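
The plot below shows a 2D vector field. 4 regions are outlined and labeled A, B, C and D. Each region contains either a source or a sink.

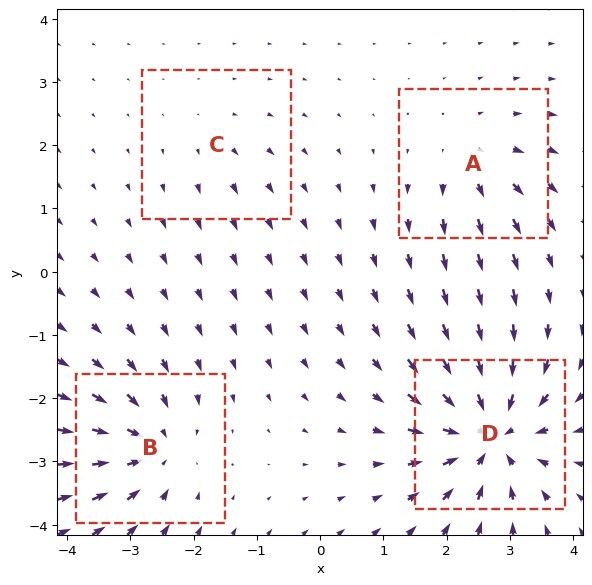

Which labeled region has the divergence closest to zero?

Divergence at each region's feature centre — A: about +4, B: about -6, C: about +2, D: about -9. Region C is closest to zero.

C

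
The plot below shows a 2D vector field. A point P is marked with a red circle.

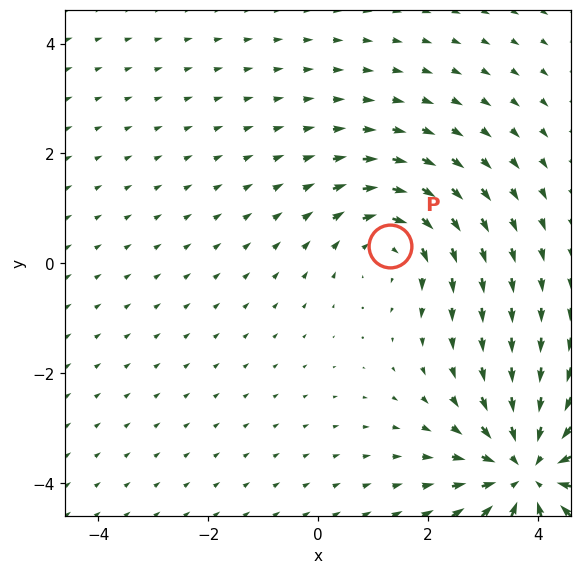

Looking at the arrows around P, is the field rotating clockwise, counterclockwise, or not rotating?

clockwise

Near P at (1.3, 0.3) the arrows circulate clockwise. The curl (z-component) there is about -3; negative curl means clockwise rotation.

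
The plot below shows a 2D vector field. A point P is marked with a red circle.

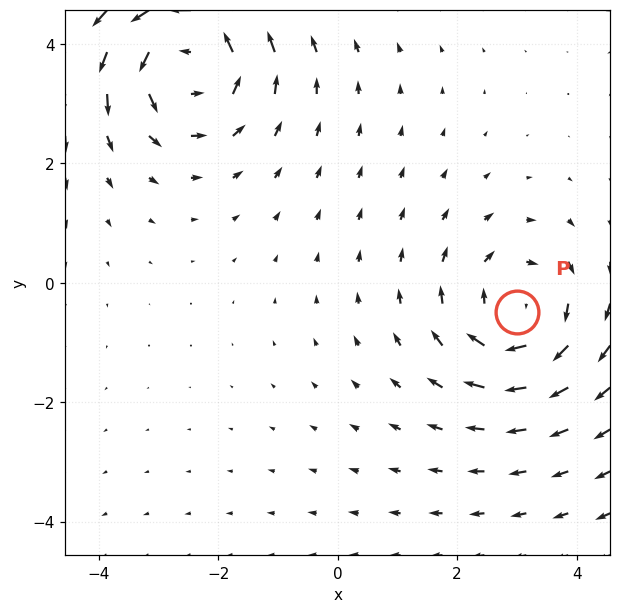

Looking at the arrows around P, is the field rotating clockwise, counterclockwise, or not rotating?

clockwise

Near P at (3.0, -0.5) the arrows circulate clockwise. The curl (z-component) there is about -4; negative curl means clockwise rotation.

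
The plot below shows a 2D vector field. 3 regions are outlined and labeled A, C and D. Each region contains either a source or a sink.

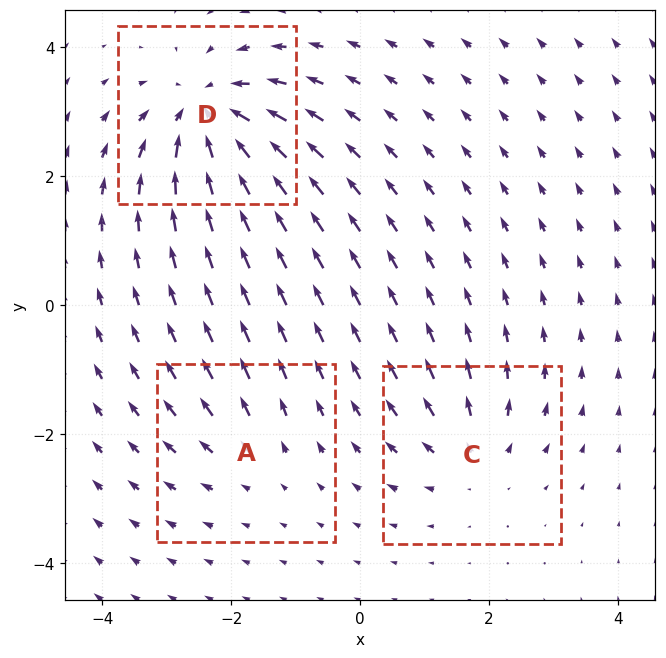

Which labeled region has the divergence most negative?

D

Divergence at each region's feature centre — A: about +2, C: about +4, D: about -6. Region D is most negative.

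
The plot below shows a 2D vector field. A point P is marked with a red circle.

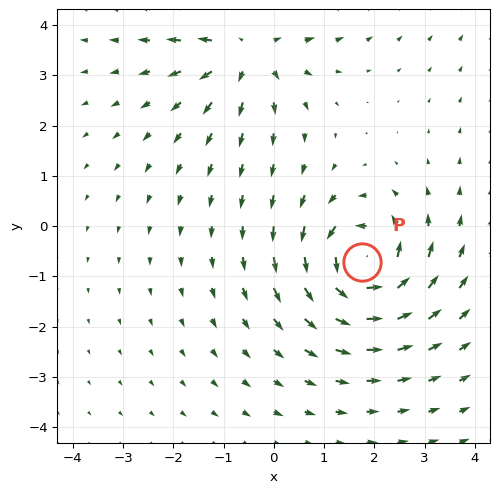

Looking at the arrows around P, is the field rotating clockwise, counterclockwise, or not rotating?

Near P at (1.8, -0.7) the arrows circulate counterclockwise. The curl (z-component) there is about +7; positive curl means counterclockwise rotation.

counterclockwise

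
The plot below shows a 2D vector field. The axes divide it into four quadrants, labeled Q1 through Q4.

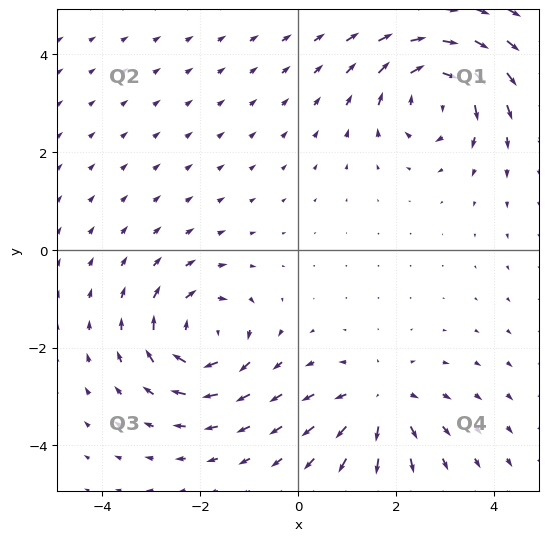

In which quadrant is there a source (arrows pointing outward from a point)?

Q4

The source sits at approximately (1.7, -3.1), which lies in quadrant Q4. The divergence there is about +4, positive as expected for a source.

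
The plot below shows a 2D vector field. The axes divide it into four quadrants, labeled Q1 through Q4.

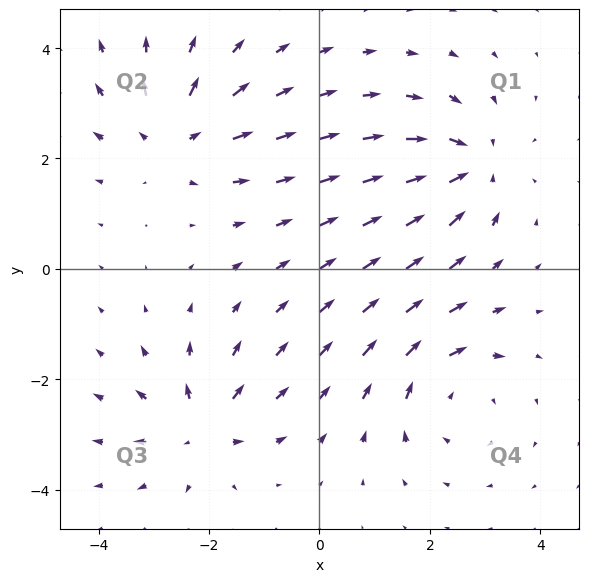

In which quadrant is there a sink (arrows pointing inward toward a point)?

The sink sits at approximately (2.7, 1.9), which lies in quadrant Q1. The divergence there is about -6, negative as expected for a sink.

Q1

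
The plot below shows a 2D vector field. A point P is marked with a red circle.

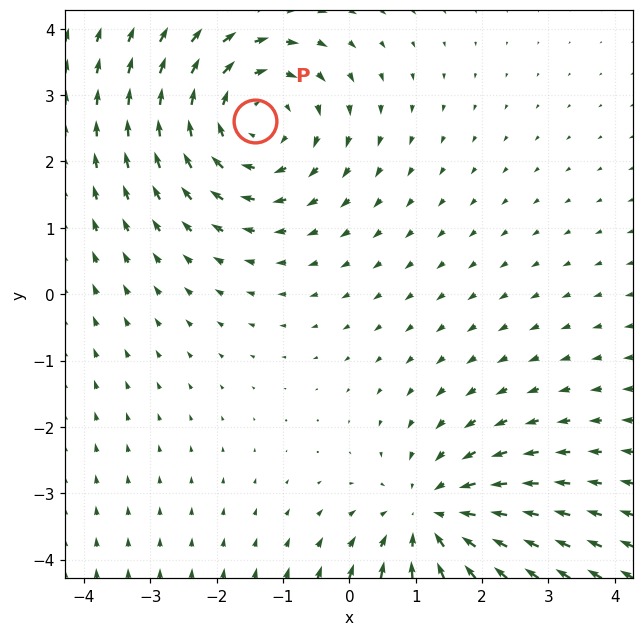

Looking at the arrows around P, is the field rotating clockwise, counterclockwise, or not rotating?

clockwise

Near P at (-1.4, 2.6) the arrows circulate clockwise. The curl (z-component) there is about -2; negative curl means clockwise rotation.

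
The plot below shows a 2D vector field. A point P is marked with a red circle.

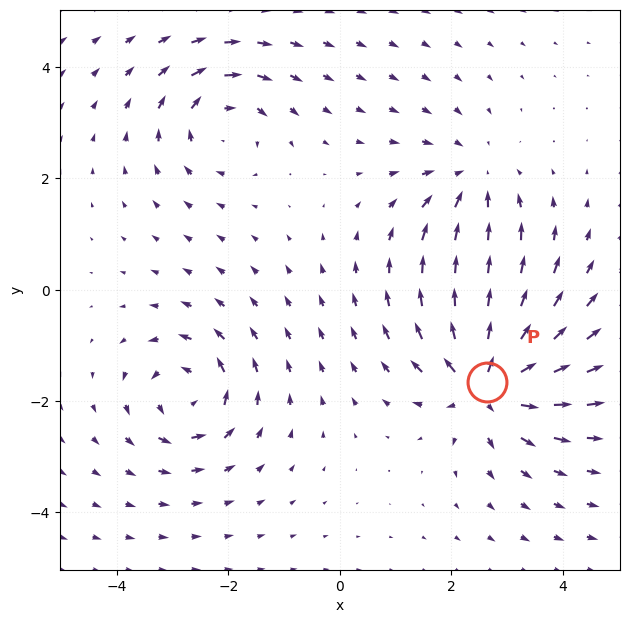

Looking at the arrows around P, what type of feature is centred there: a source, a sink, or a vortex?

At P (2.6, -1.7) the arrows spread outward. Divergence about +6, curl ≈0 — positive divergence with near-zero curl is a source.

source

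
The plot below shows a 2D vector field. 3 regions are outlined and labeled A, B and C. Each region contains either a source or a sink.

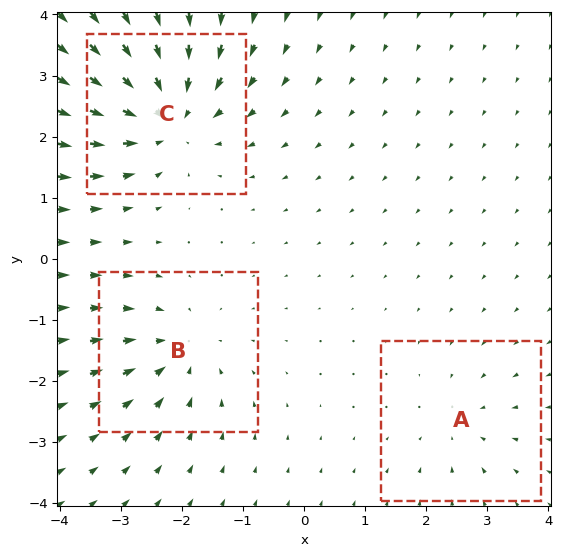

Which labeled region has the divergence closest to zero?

A

Divergence at each region's feature centre — A: about -2, B: about -3, C: about -5. Region A is closest to zero.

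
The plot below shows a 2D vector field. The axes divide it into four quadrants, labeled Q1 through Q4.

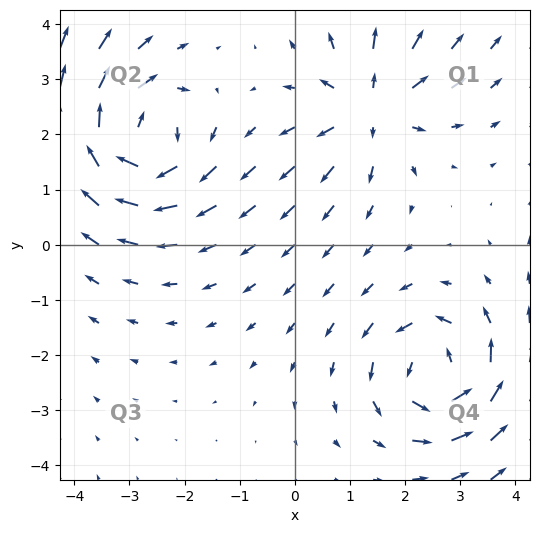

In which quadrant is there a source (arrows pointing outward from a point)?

Q1

The source sits at approximately (1.4, 2.5), which lies in quadrant Q1. The divergence there is about +4, positive as expected for a source.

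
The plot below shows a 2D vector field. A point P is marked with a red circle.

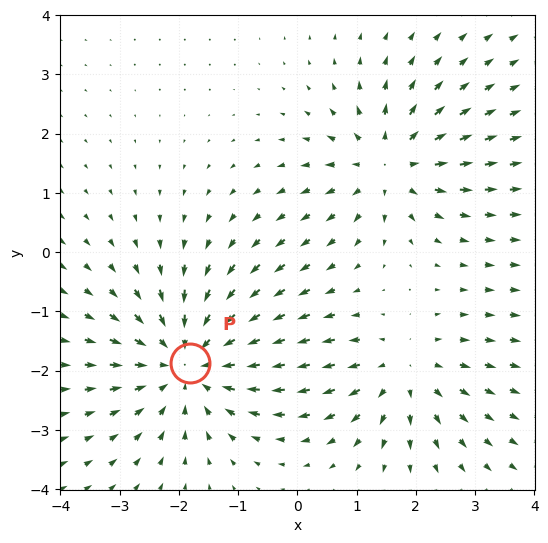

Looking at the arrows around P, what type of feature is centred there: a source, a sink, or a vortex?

At P (-1.8, -1.9) the arrows converge inward. Divergence about -3, curl ≈0 — negative divergence with near-zero curl is a sink.

sink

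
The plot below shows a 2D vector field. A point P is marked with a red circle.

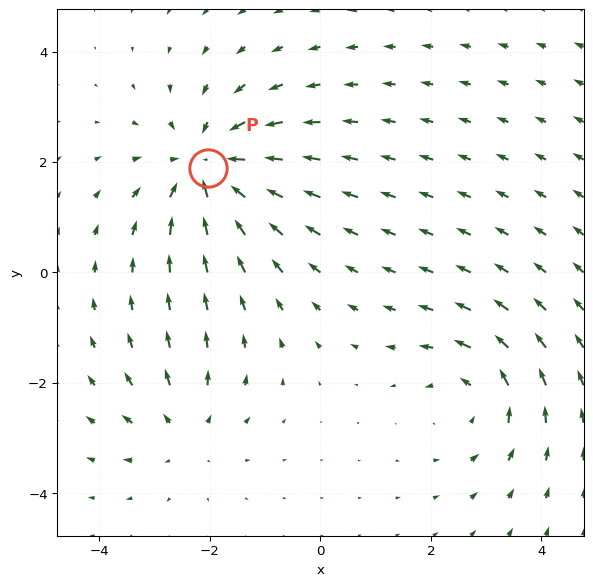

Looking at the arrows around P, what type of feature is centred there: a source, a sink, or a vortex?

At P (-2.0, 1.9) the arrows converge inward. Divergence about -4, curl ≈0 — negative divergence with near-zero curl is a sink.

sink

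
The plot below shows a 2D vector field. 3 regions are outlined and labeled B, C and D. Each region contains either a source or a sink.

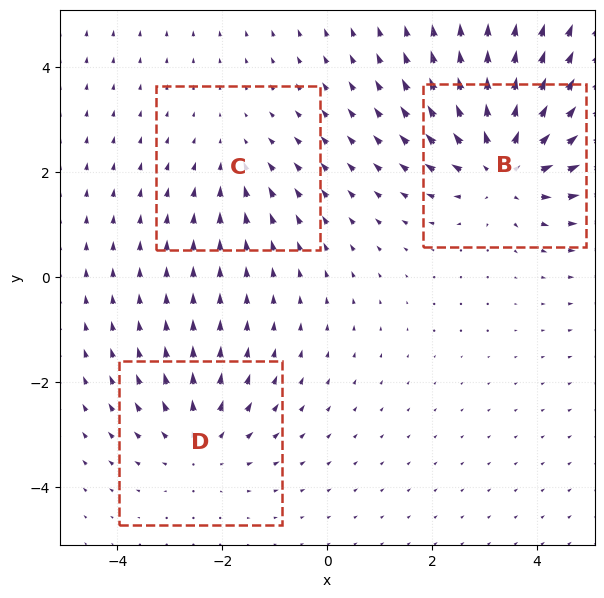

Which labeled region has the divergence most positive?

B

Divergence at each region's feature centre — B: about +5, C: about -2, D: about +3. Region B is most positive.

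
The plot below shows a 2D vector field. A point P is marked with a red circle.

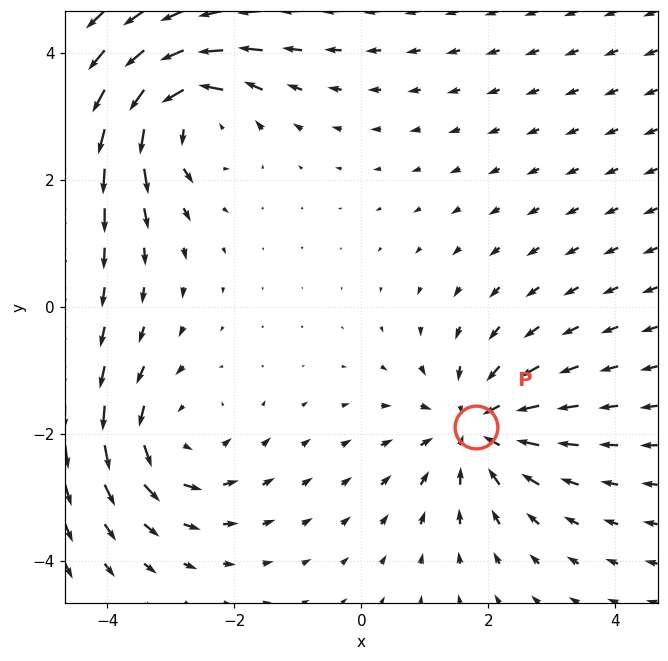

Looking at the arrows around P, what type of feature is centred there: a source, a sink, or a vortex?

At P (1.8, -1.9) the arrows converge inward. Divergence about -4, curl ≈0 — negative divergence with near-zero curl is a sink.

sink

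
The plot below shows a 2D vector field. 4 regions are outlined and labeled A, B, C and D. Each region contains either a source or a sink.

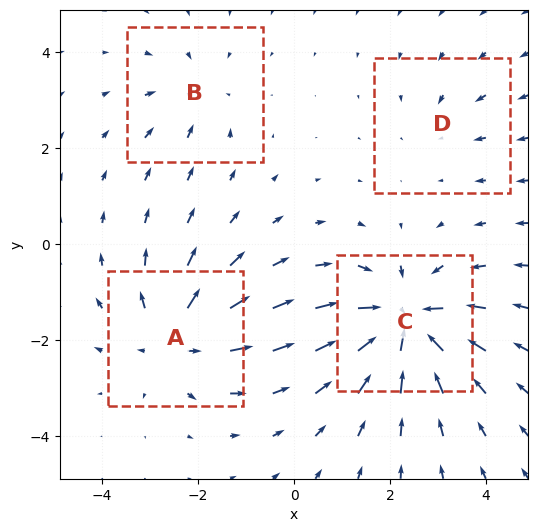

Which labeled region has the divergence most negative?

C

Divergence at each region's feature centre — A: about +5, B: about -3, C: about -8, D: about -2. Region C is most negative.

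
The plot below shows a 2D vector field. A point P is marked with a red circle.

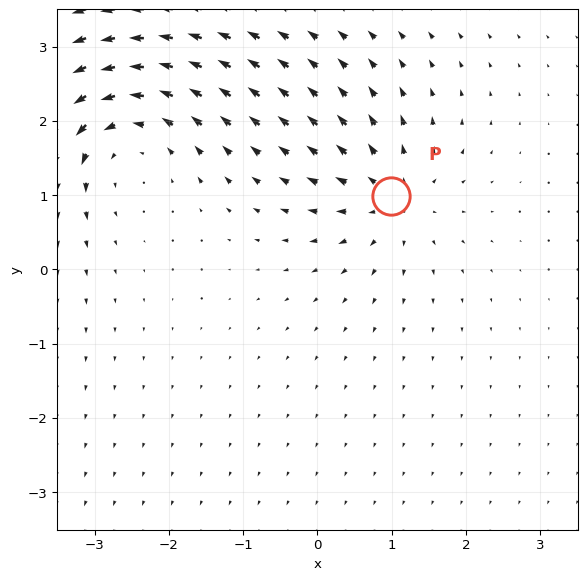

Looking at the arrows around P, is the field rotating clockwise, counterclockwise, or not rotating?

Near P at (1.0, 1.0) the arrows show no circulation. The curl there is ≈0.

not rotating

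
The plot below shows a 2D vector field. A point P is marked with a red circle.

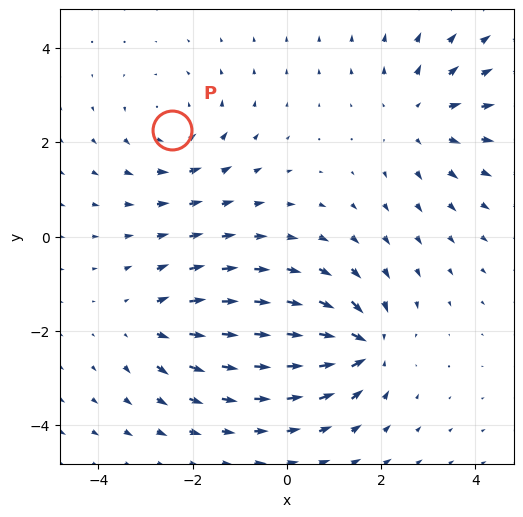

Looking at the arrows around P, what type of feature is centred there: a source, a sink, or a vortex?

At P (-2.4, 2.3) the arrows circulate counterclockwise. Divergence ≈0, curl about +3 — near-zero divergence with nonzero curl is a vortex.

vortex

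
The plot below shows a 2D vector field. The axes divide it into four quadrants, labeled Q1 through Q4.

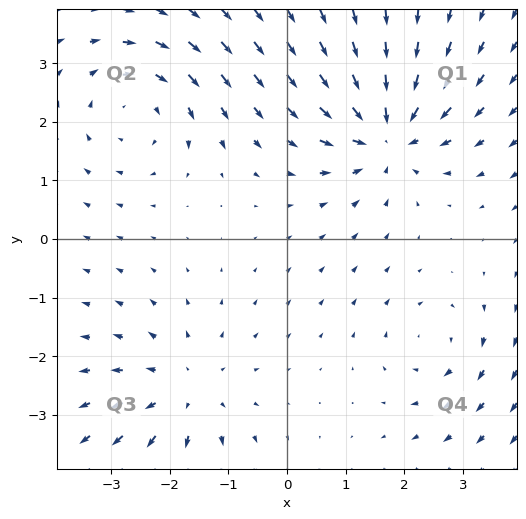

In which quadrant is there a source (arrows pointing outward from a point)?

Q3

The source sits at approximately (-1.7, -2.6), which lies in quadrant Q3. The divergence there is about +3, positive as expected for a source.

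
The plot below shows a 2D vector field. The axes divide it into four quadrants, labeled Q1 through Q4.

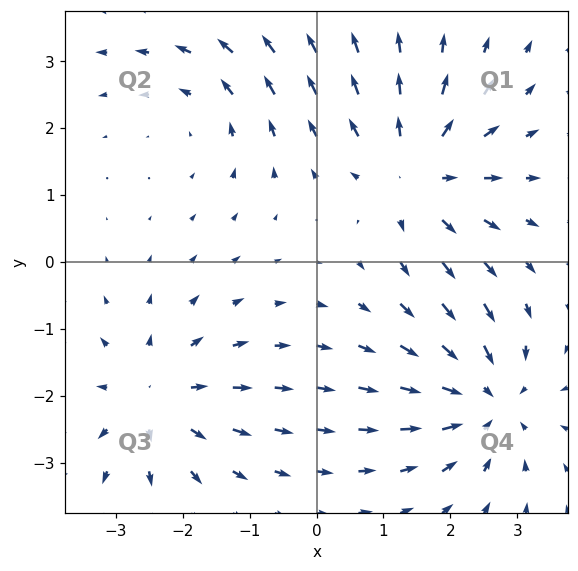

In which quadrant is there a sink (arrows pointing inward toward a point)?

The sink sits at approximately (2.5, -2.1), which lies in quadrant Q4. The divergence there is about -5, negative as expected for a sink.

Q4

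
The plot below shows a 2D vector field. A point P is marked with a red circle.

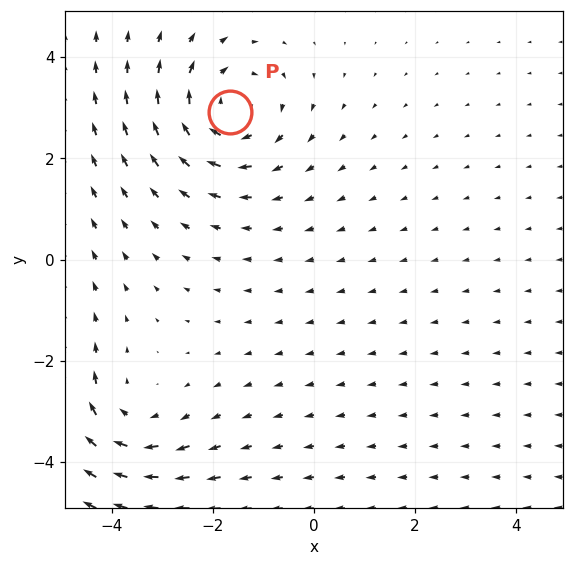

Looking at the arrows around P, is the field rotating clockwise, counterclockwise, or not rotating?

clockwise

Near P at (-1.7, 2.9) the arrows circulate clockwise. The curl (z-component) there is about -3; negative curl means clockwise rotation.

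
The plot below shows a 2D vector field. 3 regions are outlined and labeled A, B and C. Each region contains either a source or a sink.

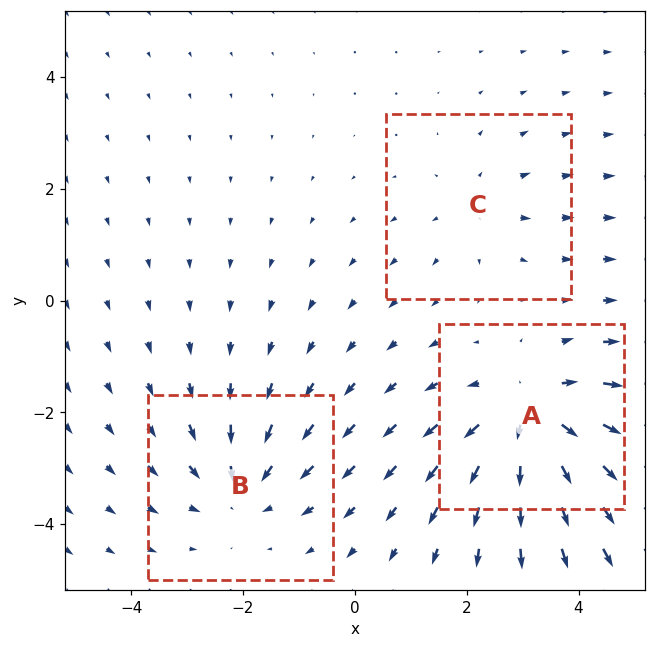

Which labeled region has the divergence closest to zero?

Divergence at each region's feature centre — A: about +4, B: about -3, C: about +2. Region C is closest to zero.

C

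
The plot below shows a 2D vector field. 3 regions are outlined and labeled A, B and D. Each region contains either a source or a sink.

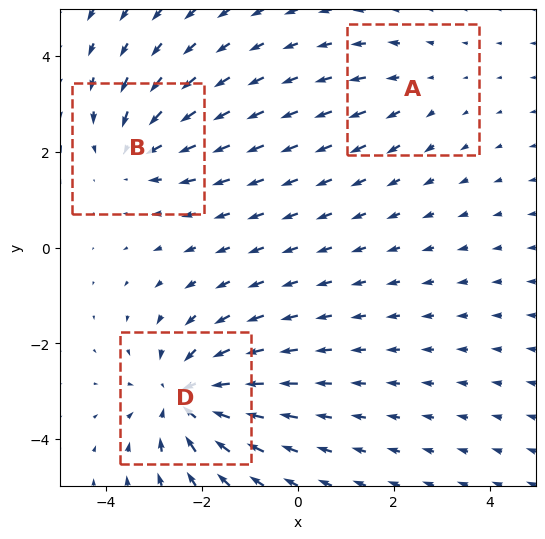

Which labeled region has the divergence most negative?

Divergence at each region's feature centre — A: about +2, B: about -3, D: about -5. Region D is most negative.

D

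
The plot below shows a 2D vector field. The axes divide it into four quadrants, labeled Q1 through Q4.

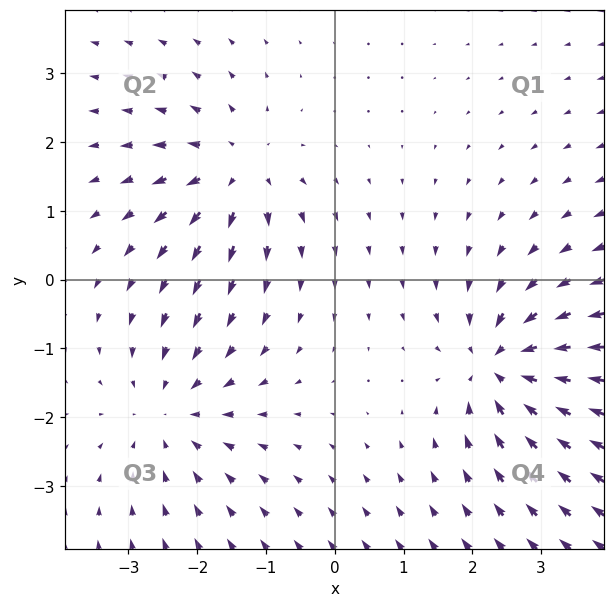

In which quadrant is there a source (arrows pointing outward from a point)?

Q2

The source sits at approximately (-1.4, 1.6), which lies in quadrant Q2. The divergence there is about +4, positive as expected for a source.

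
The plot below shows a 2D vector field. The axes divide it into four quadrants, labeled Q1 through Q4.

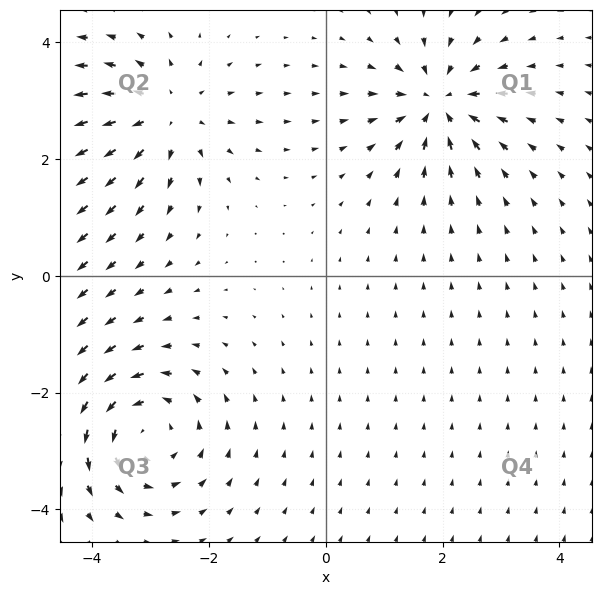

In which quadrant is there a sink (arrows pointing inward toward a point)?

Q1

The sink sits at approximately (1.9, 3.0), which lies in quadrant Q1. The divergence there is about -6, negative as expected for a sink.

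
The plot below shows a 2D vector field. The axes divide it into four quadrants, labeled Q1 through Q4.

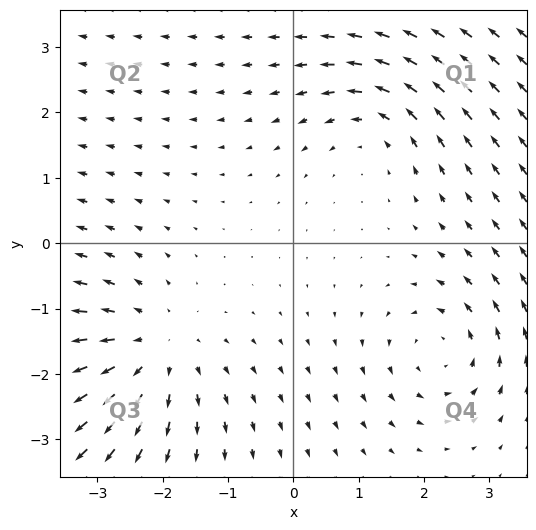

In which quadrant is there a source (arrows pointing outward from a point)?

The source sits at approximately (-2.2, -1.6), which lies in quadrant Q3. The divergence there is about +3, positive as expected for a source.

Q3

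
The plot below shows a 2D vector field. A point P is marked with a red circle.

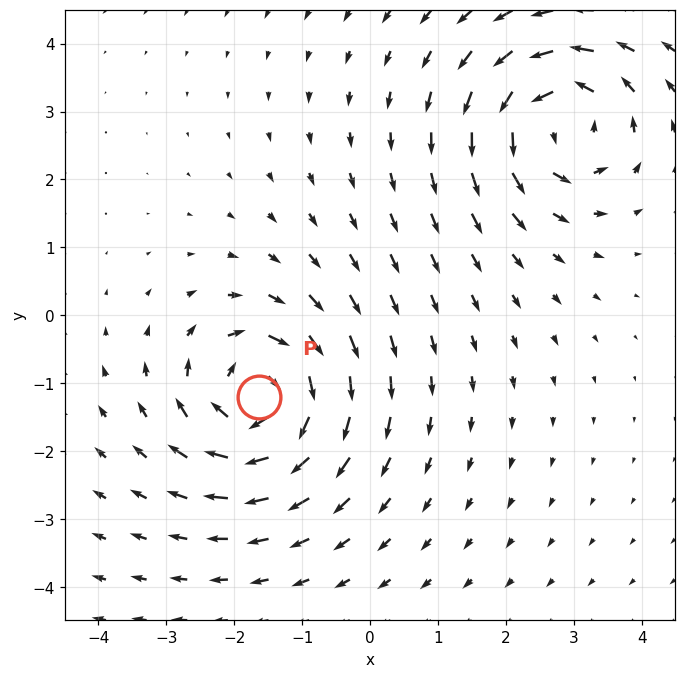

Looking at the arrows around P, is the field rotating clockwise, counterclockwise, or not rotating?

clockwise

Near P at (-1.6, -1.2) the arrows circulate clockwise. The curl (z-component) there is about -6; negative curl means clockwise rotation.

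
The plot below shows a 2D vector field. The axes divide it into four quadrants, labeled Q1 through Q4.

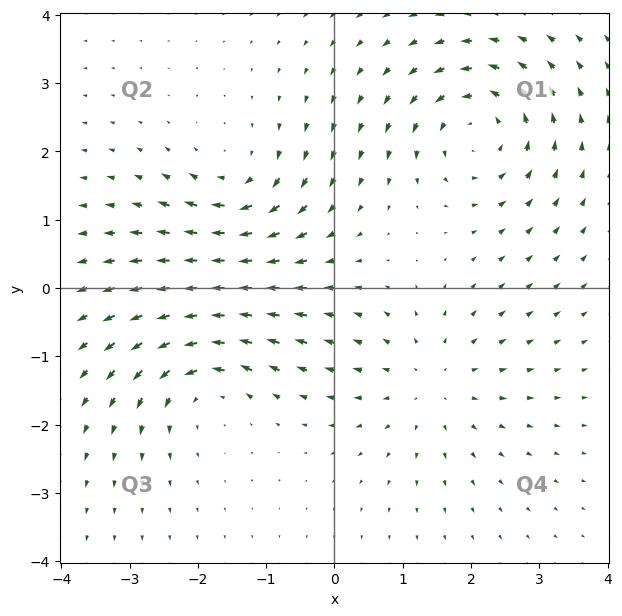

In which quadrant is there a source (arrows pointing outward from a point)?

The source sits at approximately (1.4, -1.4), which lies in quadrant Q4. The divergence there is about +3, positive as expected for a source.

Q4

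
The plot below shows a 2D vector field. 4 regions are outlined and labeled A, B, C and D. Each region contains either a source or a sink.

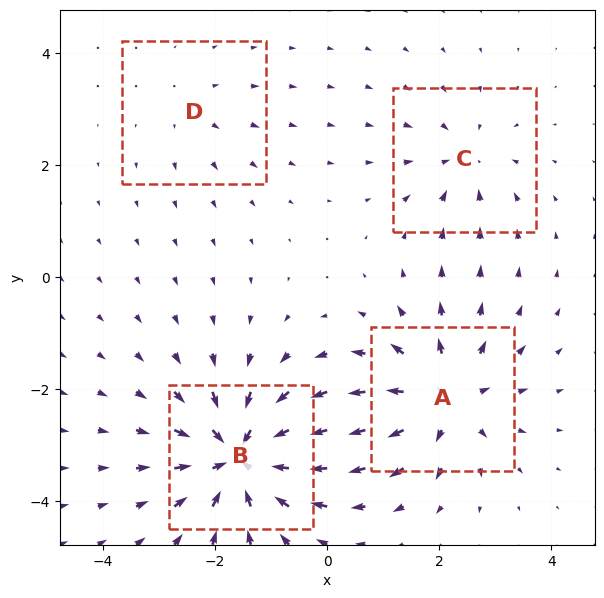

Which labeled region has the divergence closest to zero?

D

Divergence at each region's feature centre — A: about +6, B: about -8, C: about -4, D: about +2. Region D is closest to zero.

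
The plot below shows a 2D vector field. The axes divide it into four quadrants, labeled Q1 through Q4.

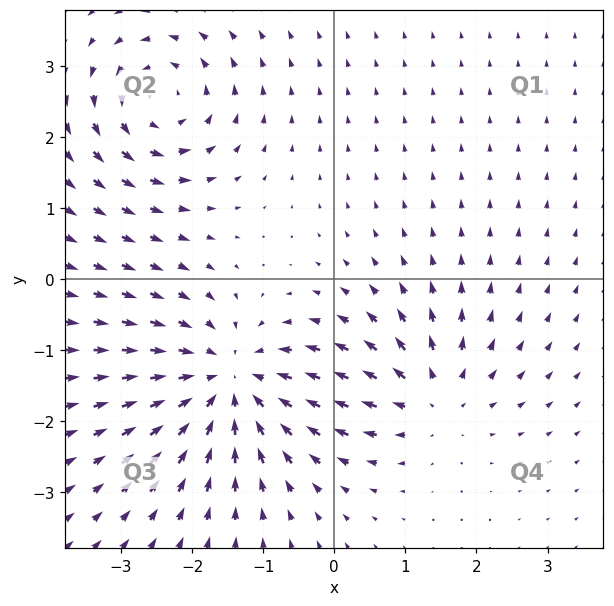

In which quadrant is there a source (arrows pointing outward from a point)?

The source sits at approximately (1.4, -1.7), which lies in quadrant Q4. The divergence there is about +4, positive as expected for a source.

Q4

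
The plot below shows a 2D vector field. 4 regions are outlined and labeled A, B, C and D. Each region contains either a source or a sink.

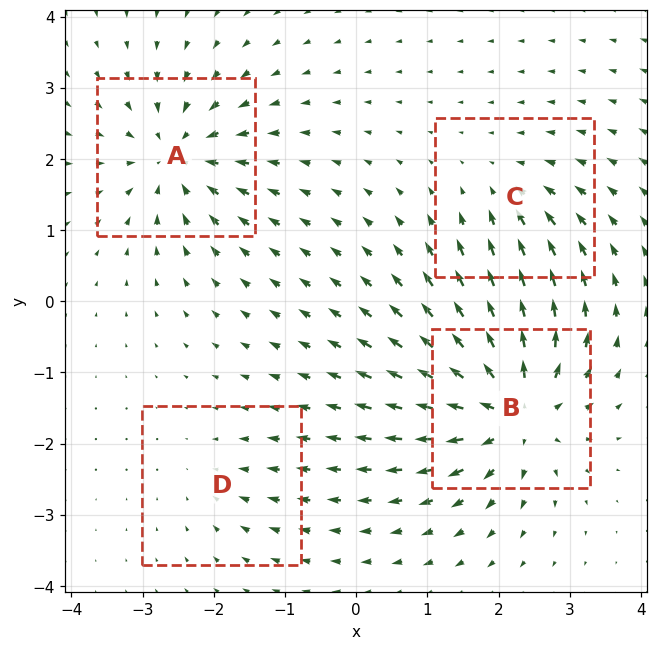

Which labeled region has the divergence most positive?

B

Divergence at each region's feature centre — A: about -7, B: about +9, C: about -4, D: about -3. Region B is most positive.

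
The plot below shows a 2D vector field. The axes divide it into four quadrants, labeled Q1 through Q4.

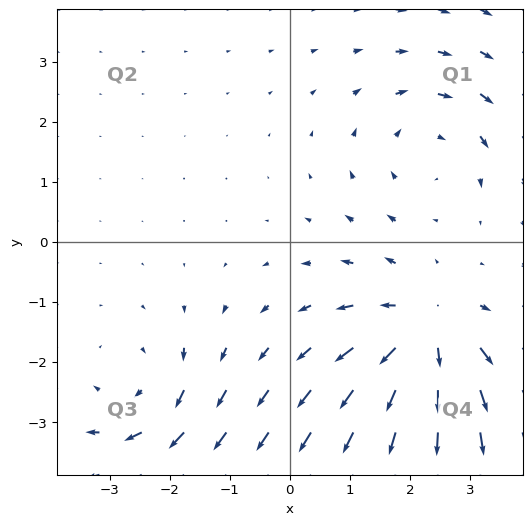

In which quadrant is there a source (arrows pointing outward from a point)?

The source sits at approximately (2.3, -1.5), which lies in quadrant Q4. The divergence there is about +5, positive as expected for a source.

Q4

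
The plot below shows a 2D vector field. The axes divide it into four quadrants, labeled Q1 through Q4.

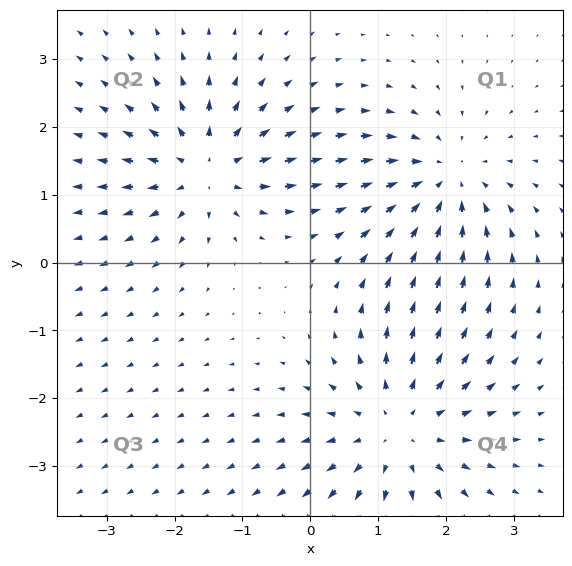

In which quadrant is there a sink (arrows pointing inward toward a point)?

The sink sits at approximately (2.0, 1.2), which lies in quadrant Q1. The divergence there is about -3, negative as expected for a sink.

Q1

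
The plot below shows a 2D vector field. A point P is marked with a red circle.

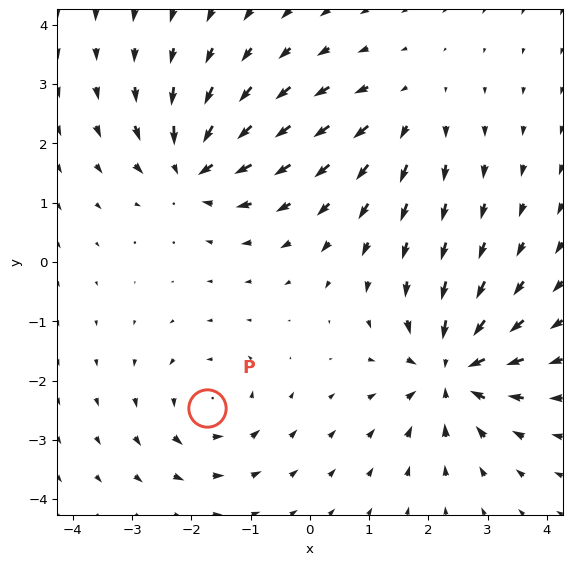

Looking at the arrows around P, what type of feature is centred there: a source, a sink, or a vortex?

At P (-1.7, -2.5) the arrows circulate counterclockwise. Divergence ≈0, curl about +4 — near-zero divergence with nonzero curl is a vortex.

vortex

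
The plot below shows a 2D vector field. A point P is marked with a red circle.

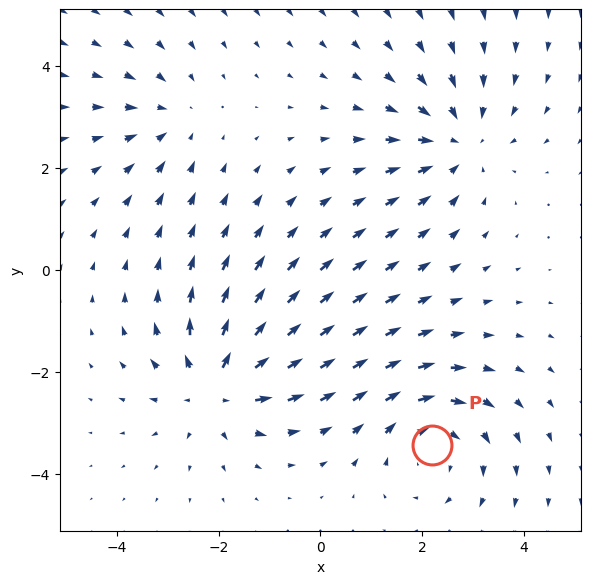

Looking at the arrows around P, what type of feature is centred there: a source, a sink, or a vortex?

At P (2.2, -3.4) the arrows circulate clockwise. Divergence ≈0, curl about -4 — near-zero divergence with nonzero curl is a vortex.

vortex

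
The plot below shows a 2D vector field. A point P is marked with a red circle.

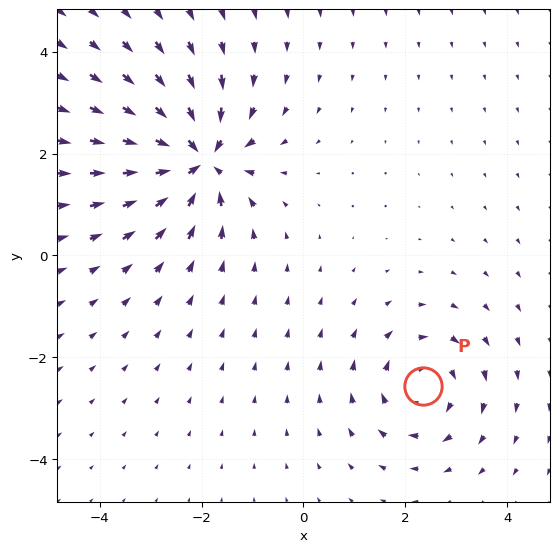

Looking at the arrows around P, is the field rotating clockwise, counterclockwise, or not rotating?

Near P at (2.4, -2.6) the arrows circulate clockwise. The curl (z-component) there is about -3; negative curl means clockwise rotation.

clockwise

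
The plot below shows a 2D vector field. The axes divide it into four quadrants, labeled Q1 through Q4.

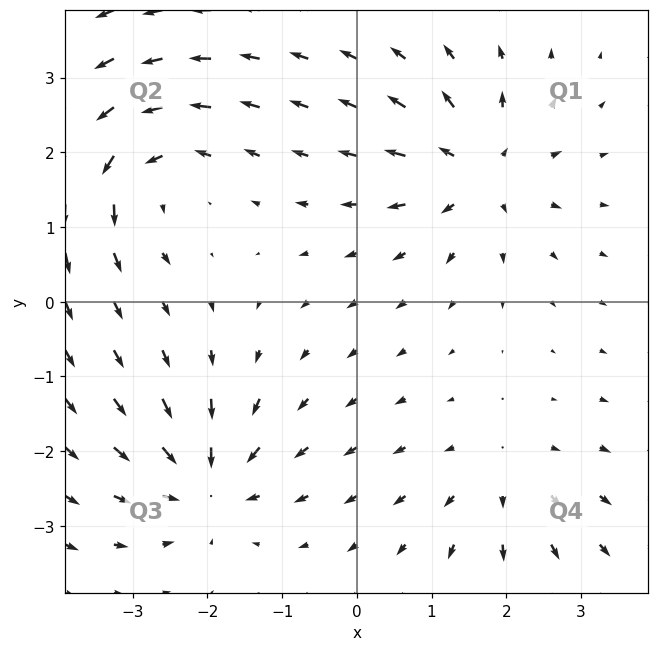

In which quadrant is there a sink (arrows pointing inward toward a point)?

Q3

The sink sits at approximately (-2.0, -2.4), which lies in quadrant Q3. The divergence there is about -6, negative as expected for a sink.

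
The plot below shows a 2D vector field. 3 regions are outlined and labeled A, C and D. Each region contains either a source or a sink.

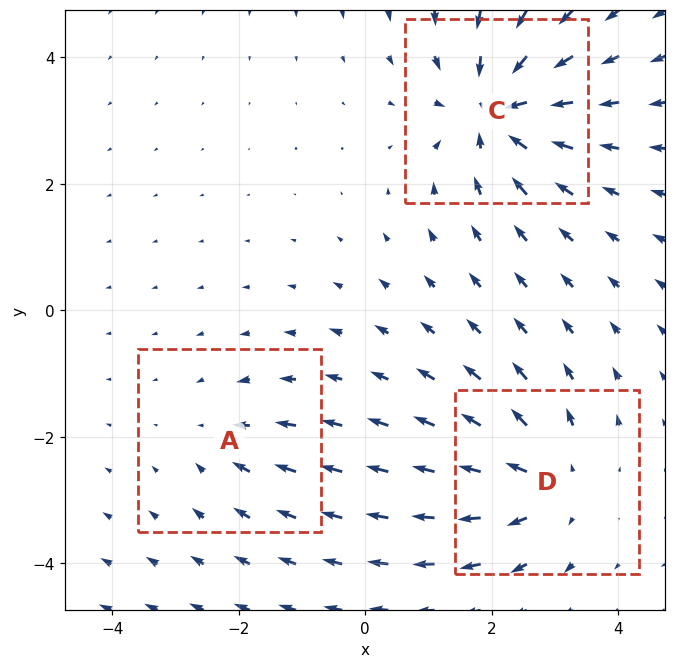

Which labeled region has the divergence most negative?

Divergence at each region's feature centre — A: about -2, C: about -5, D: about +4. Region C is most negative.

C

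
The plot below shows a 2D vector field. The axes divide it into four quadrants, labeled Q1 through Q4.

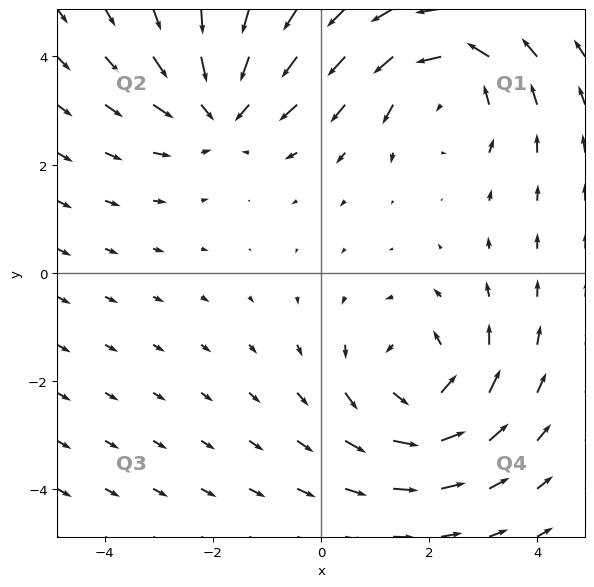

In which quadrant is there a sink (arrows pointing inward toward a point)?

Q2

The sink sits at approximately (-1.9, 3.0), which lies in quadrant Q2. The divergence there is about -4, negative as expected for a sink.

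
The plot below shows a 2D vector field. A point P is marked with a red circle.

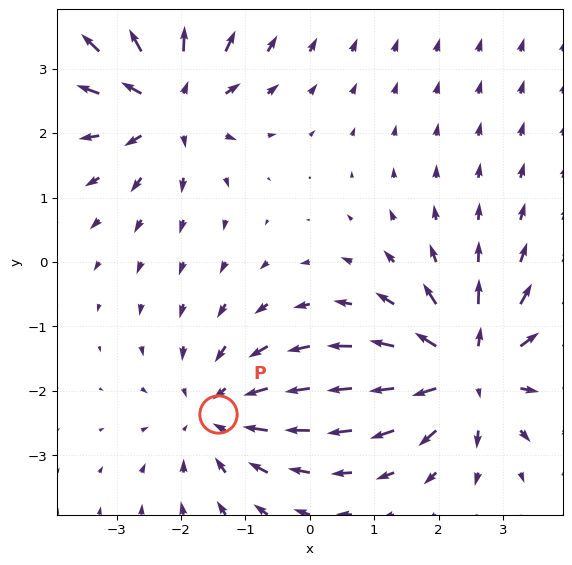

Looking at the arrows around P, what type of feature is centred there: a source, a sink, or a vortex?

At P (-1.4, -2.4) the arrows converge inward. Divergence about -3, curl ≈0 — negative divergence with near-zero curl is a sink.

sink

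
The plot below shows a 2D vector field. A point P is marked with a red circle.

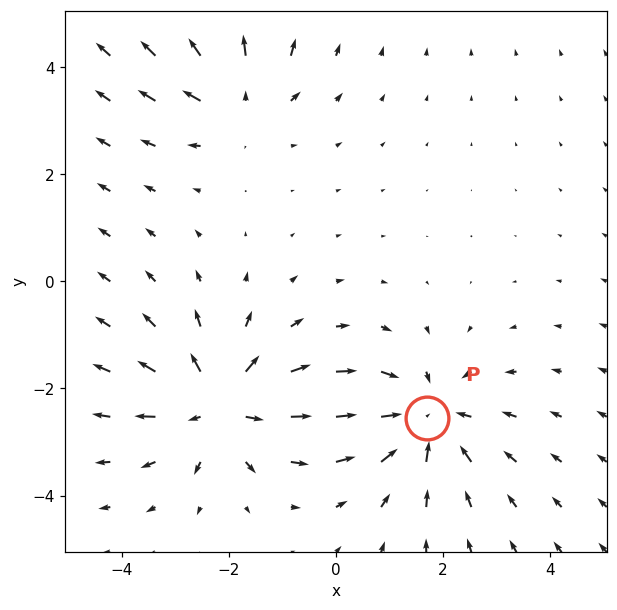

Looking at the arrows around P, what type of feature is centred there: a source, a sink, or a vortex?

At P (1.7, -2.6) the arrows converge inward. Divergence about -4, curl ≈0 — negative divergence with near-zero curl is a sink.

sink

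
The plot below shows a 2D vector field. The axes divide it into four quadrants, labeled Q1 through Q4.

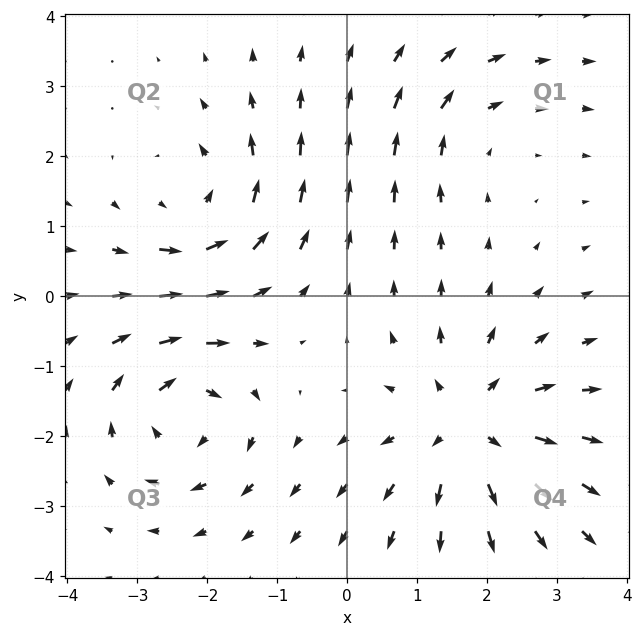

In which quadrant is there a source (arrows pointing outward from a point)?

The source sits at approximately (1.8, -1.8), which lies in quadrant Q4. The divergence there is about +4, positive as expected for a source.

Q4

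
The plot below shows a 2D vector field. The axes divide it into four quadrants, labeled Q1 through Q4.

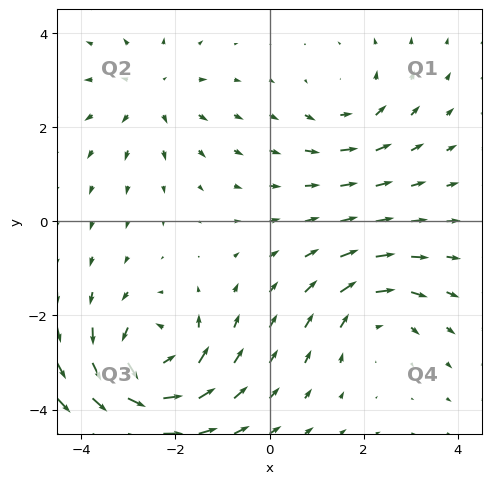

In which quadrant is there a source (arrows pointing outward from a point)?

The source sits at approximately (-2.5, 2.7), which lies in quadrant Q2. The divergence there is about +3, positive as expected for a source.

Q2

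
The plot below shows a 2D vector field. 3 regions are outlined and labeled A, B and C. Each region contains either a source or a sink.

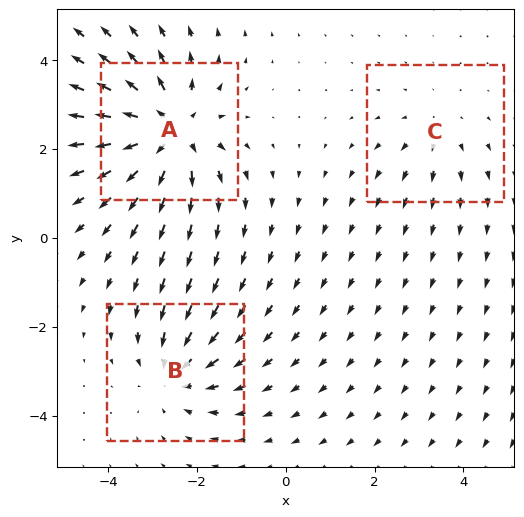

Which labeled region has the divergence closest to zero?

Divergence at each region's feature centre — A: about +5, B: about -3, C: about +2. Region C is closest to zero.

C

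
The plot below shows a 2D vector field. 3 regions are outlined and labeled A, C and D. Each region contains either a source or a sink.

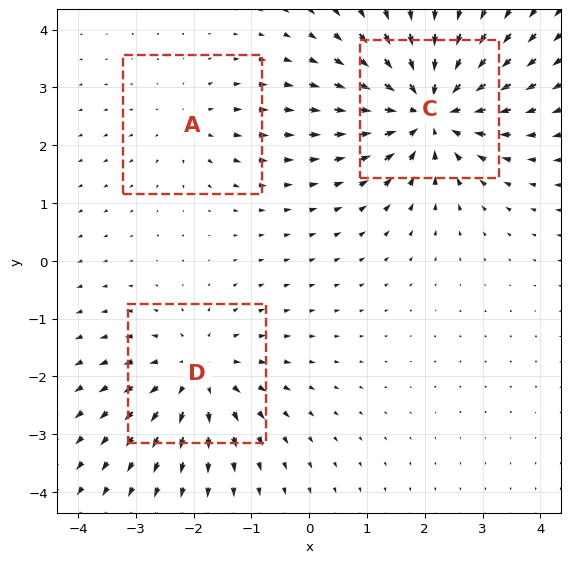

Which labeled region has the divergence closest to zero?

Divergence at each region's feature centre — A: about +2, C: about -5, D: about +3. Region A is closest to zero.

A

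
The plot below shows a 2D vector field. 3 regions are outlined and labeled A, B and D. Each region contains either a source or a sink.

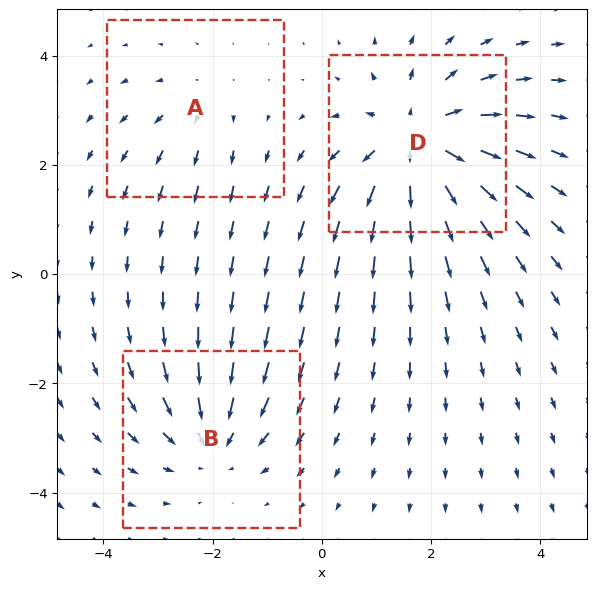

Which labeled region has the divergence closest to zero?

A

Divergence at each region's feature centre — A: about +2, B: about -3, D: about +5. Region A is closest to zero.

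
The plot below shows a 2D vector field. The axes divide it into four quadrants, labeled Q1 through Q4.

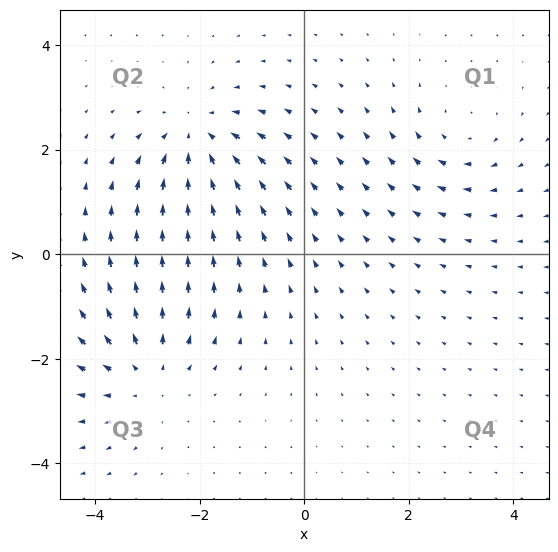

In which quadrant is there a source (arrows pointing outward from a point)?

Q3

The source sits at approximately (-3.0, -2.3), which lies in quadrant Q3. The divergence there is about +3, positive as expected for a source.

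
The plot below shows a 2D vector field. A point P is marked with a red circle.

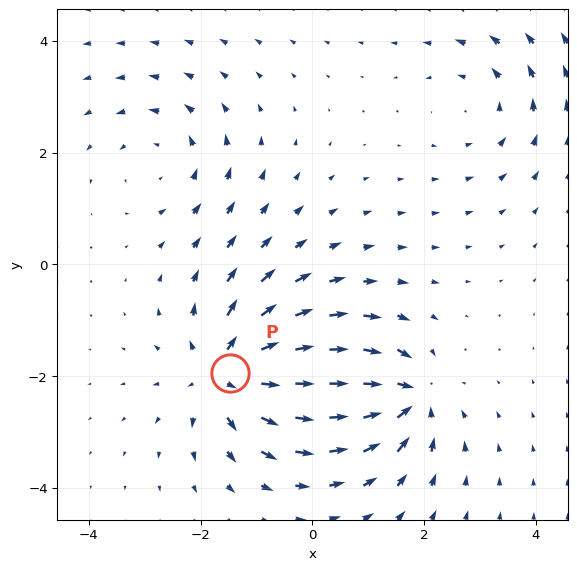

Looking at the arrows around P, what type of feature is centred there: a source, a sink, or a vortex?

At P (-1.5, -1.9) the arrows spread outward. Divergence about +5, curl ≈0 — positive divergence with near-zero curl is a source.

source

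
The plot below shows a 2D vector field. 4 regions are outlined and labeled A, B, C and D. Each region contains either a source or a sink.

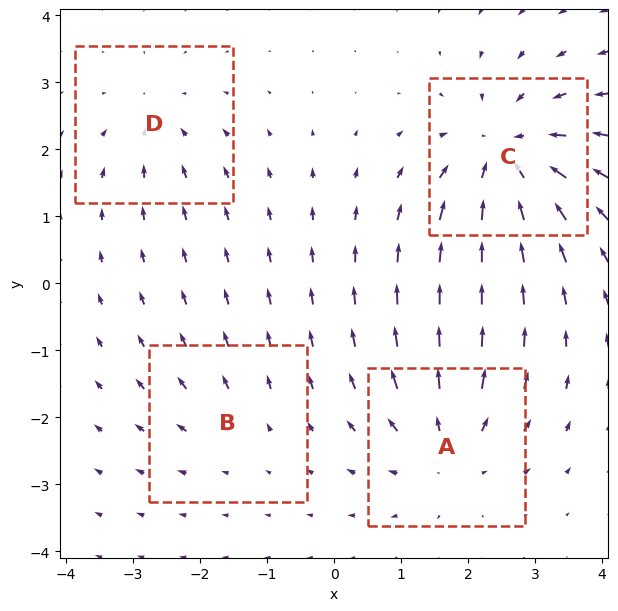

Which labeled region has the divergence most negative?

C

Divergence at each region's feature centre — A: about +4, B: about +2, C: about -6, D: about -3. Region C is most negative.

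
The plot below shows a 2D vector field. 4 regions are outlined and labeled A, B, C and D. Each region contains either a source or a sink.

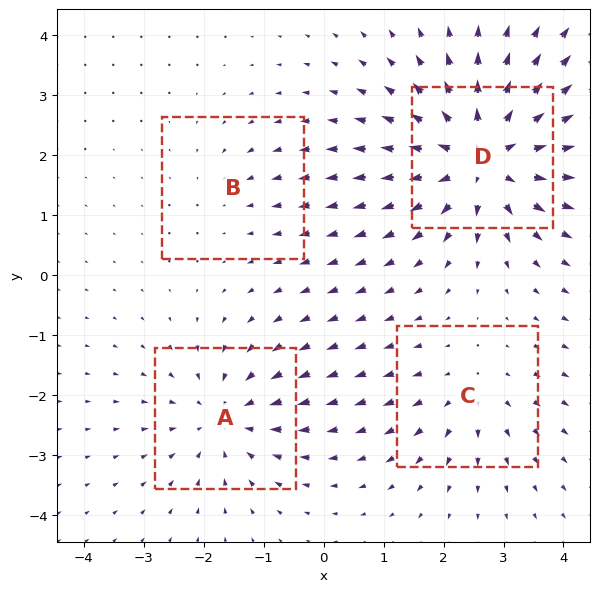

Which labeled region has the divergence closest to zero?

B

Divergence at each region's feature centre — A: about -4, B: about -2, C: about +3, D: about +7. Region B is closest to zero.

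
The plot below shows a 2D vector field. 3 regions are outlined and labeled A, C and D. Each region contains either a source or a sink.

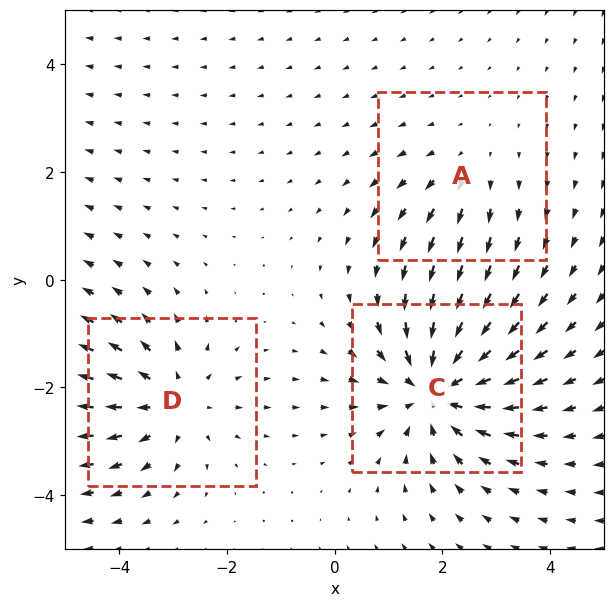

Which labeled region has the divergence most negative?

C

Divergence at each region's feature centre — A: about +2, C: about -5, D: about +3. Region C is most negative.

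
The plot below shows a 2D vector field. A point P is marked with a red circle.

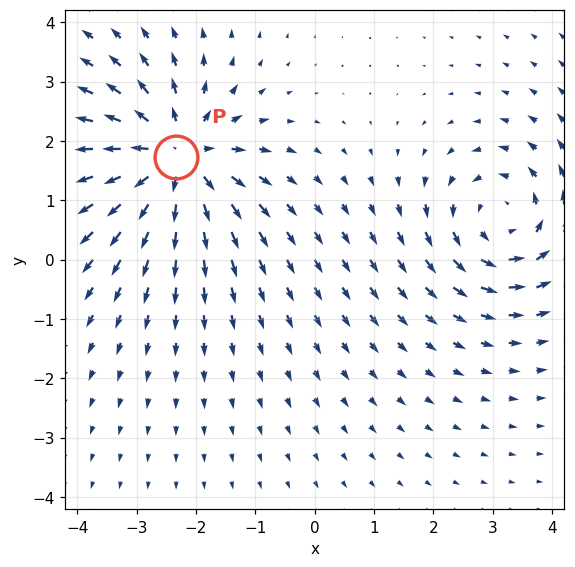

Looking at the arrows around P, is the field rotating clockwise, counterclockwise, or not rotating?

Near P at (-2.3, 1.7) the arrows show no circulation. The curl there is ≈0.

not rotating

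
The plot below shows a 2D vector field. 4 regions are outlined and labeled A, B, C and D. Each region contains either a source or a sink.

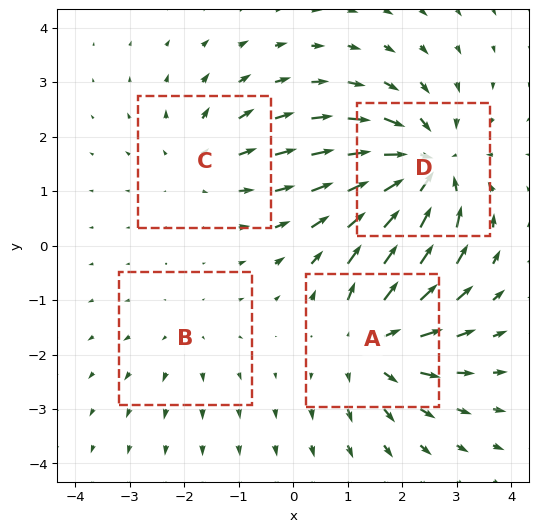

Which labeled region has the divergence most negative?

D

Divergence at each region's feature centre — A: about +5, B: about +2, C: about +3, D: about -6. Region D is most negative.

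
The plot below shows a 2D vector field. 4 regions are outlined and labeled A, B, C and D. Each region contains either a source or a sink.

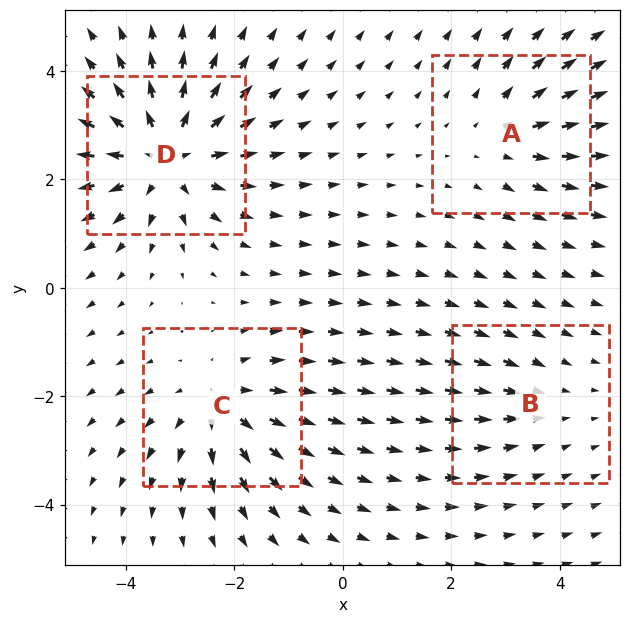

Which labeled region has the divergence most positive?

Divergence at each region's feature centre — A: about +3, B: about -2, C: about +4, D: about +6. Region D is most positive.

D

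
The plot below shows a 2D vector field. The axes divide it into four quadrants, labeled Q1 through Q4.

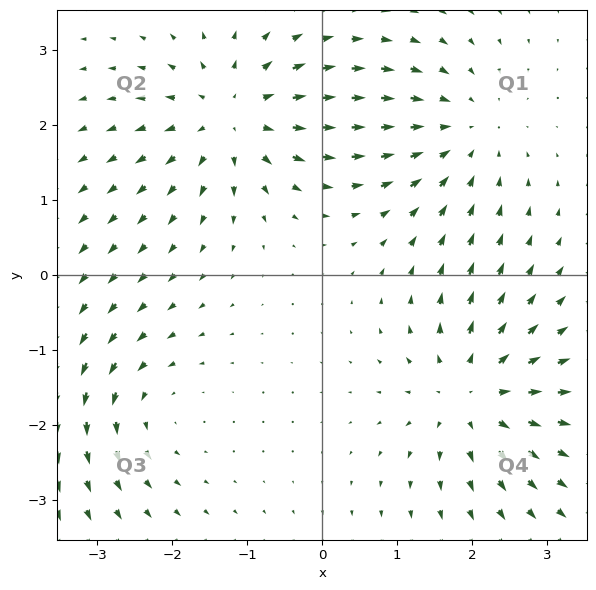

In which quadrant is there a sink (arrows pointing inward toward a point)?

The sink sits at approximately (1.9, 1.9), which lies in quadrant Q1. The divergence there is about -4, negative as expected for a sink.

Q1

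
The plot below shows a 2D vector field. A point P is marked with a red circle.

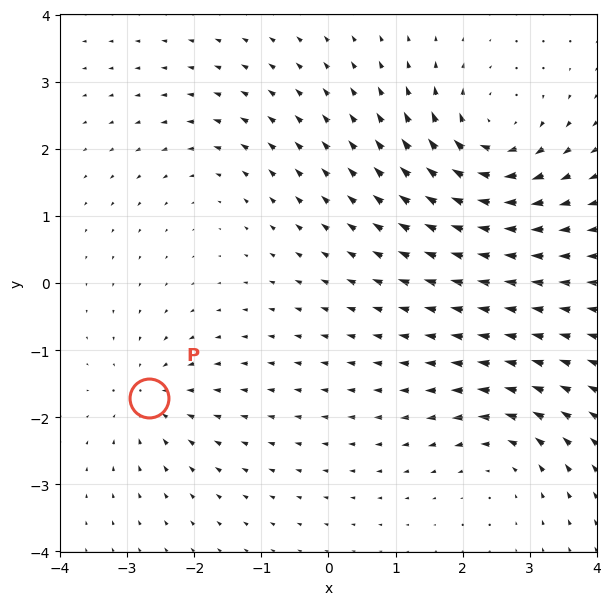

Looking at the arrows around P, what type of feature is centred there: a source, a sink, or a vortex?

sink

At P (-2.7, -1.7) the arrows converge inward. Divergence about -4, curl ≈0 — negative divergence with near-zero curl is a sink.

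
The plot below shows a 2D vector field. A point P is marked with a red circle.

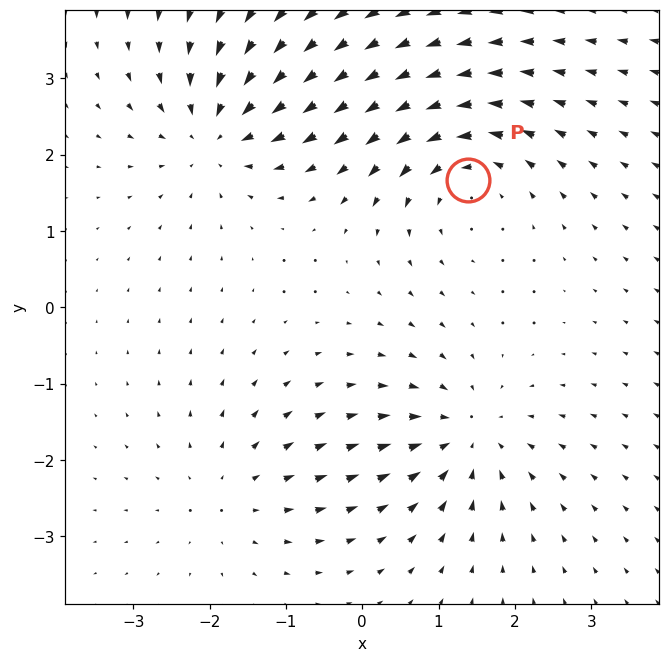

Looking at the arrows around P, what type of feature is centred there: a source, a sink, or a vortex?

At P (1.4, 1.7) the arrows circulate counterclockwise. Divergence ≈0, curl about +4 — near-zero divergence with nonzero curl is a vortex.

vortex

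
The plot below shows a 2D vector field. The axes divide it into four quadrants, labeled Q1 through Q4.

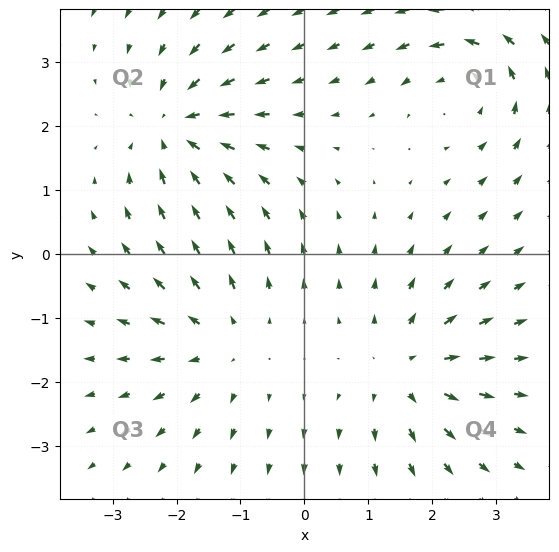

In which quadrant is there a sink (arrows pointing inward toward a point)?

The sink sits at approximately (-2.0, 2.0), which lies in quadrant Q2. The divergence there is about -5, negative as expected for a sink.

Q2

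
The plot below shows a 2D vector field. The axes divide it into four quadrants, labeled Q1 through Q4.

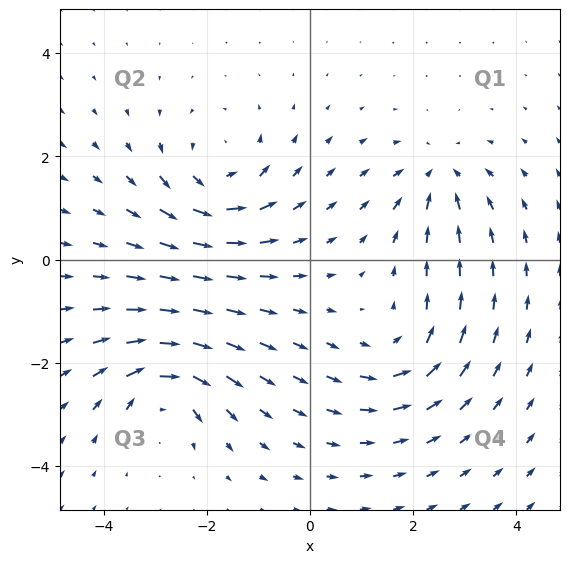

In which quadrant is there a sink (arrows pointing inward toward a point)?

Q1

The sink sits at approximately (2.5, 1.6), which lies in quadrant Q1. The divergence there is about -5, negative as expected for a sink.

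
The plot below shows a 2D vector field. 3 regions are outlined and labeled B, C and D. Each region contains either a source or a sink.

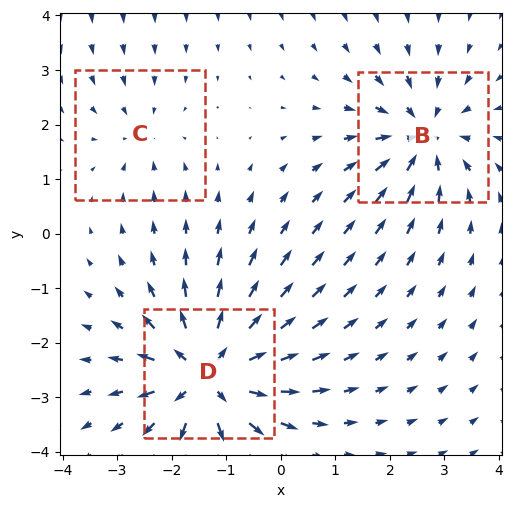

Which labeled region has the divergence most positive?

Divergence at each region's feature centre — B: about -4, C: about -2, D: about +6. Region D is most positive.

D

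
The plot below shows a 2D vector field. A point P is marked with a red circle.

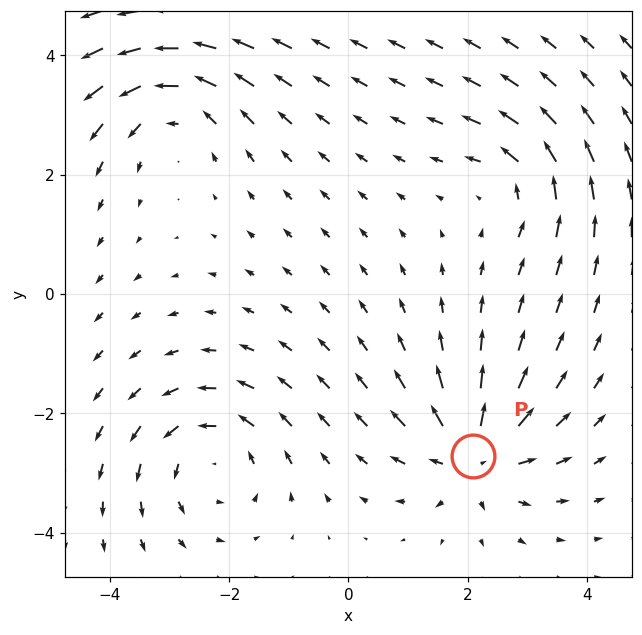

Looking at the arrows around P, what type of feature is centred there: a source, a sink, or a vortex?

source

At P (2.1, -2.7) the arrows spread outward. Divergence about +6, curl ≈0 — positive divergence with near-zero curl is a source.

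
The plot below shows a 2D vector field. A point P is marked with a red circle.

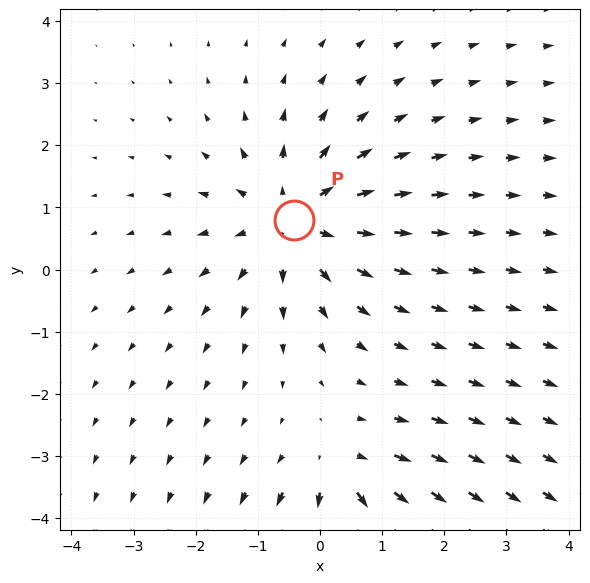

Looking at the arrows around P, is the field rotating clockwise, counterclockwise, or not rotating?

not rotating

Near P at (-0.4, 0.8) the arrows show no circulation. The curl there is ≈0.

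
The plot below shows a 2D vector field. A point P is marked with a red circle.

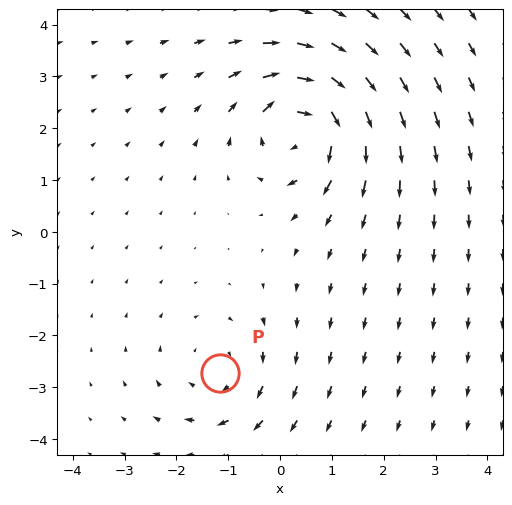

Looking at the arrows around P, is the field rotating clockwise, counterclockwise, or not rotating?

Near P at (-1.2, -2.7) the arrows circulate clockwise. The curl (z-component) there is about -2; negative curl means clockwise rotation.

clockwise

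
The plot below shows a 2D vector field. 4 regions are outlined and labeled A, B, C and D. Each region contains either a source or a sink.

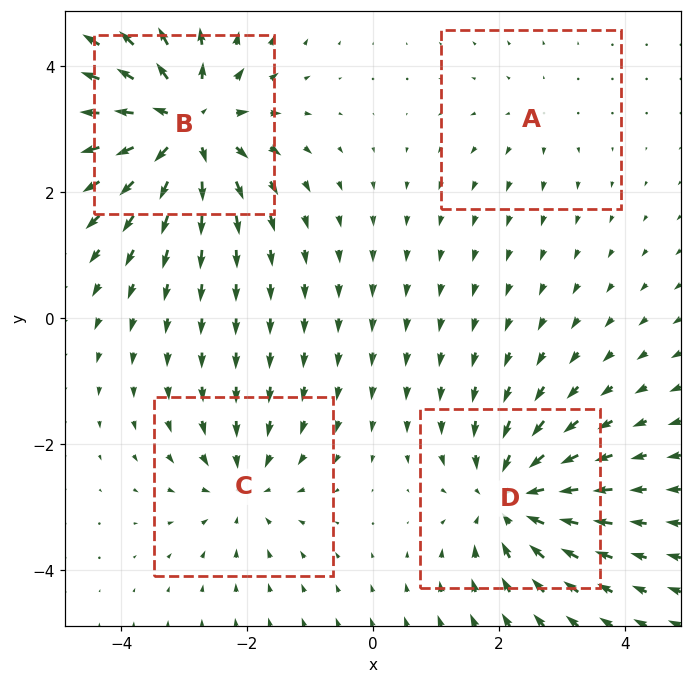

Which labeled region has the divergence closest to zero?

A

Divergence at each region's feature centre — A: about +2, B: about +7, C: about -4, D: about -6. Region A is closest to zero.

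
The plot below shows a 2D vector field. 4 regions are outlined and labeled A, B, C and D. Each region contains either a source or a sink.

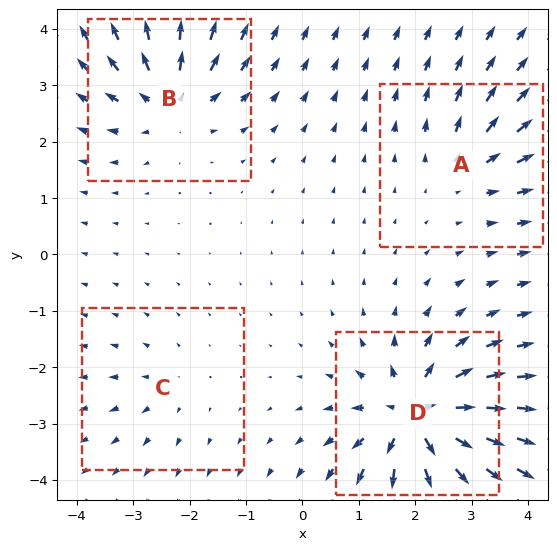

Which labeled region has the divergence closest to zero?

C

Divergence at each region's feature centre — A: about +4, B: about +6, C: about +3, D: about +9. Region C is closest to zero.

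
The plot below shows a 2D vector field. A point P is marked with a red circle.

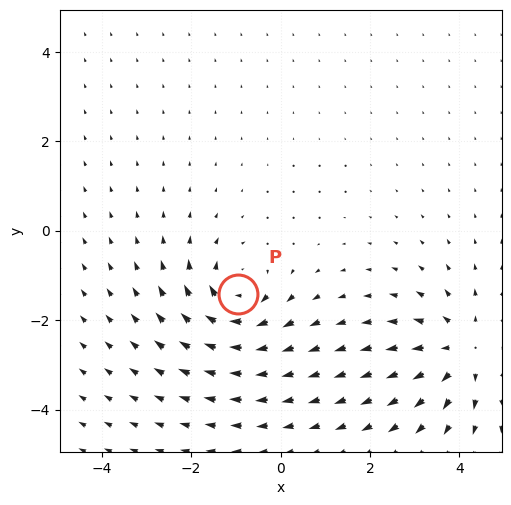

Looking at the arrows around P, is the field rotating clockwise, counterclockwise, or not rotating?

Near P at (-1.0, -1.4) the arrows circulate clockwise. The curl (z-component) there is about -4; negative curl means clockwise rotation.

clockwise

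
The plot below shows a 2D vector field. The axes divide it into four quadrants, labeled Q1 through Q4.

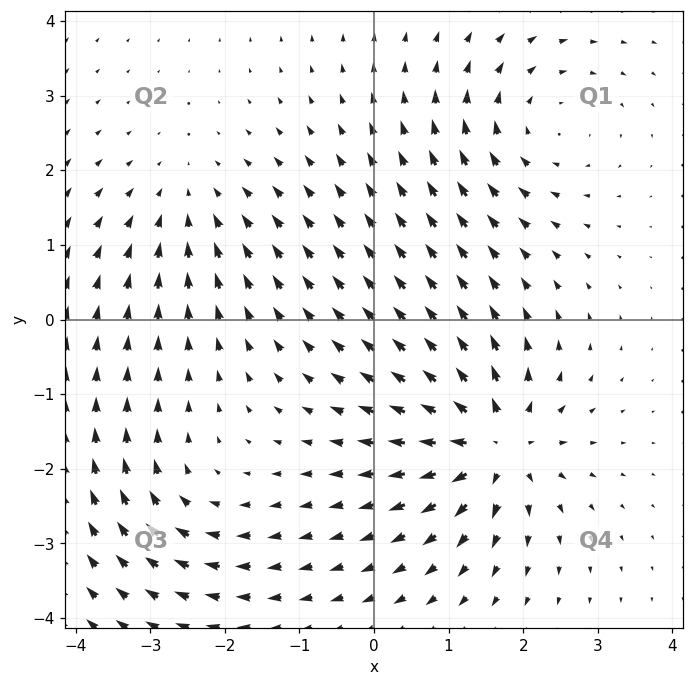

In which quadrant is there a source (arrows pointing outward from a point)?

Q4

The source sits at approximately (1.6, -1.7), which lies in quadrant Q4. The divergence there is about +7, positive as expected for a source.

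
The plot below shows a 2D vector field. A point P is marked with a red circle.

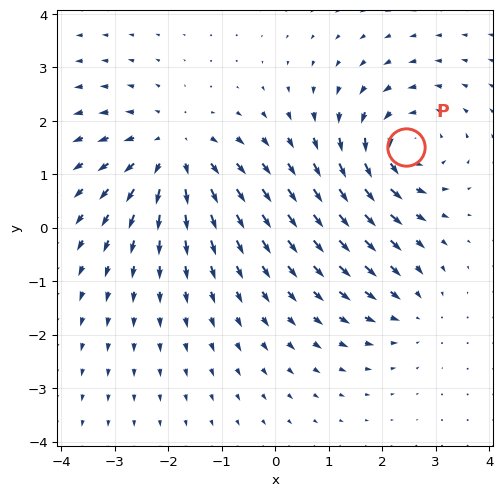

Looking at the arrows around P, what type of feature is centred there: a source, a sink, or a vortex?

vortex

At P (2.4, 1.5) the arrows circulate counterclockwise. Divergence ≈0, curl about +5 — near-zero divergence with nonzero curl is a vortex.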